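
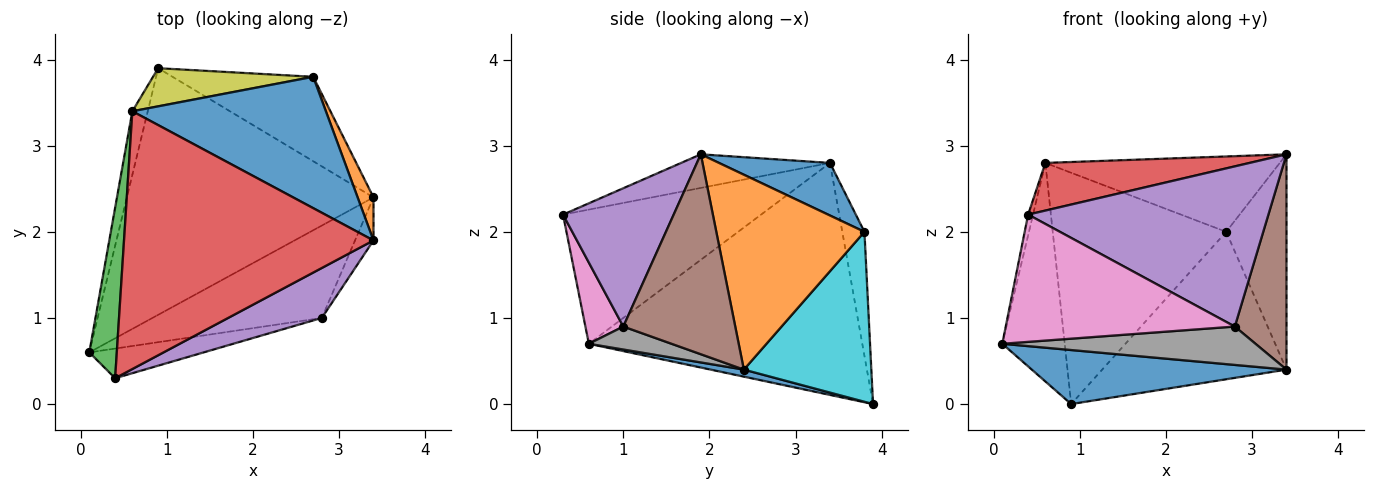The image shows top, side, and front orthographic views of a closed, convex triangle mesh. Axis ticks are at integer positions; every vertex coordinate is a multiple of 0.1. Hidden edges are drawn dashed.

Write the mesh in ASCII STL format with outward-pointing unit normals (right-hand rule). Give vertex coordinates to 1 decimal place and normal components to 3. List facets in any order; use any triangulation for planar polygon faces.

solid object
 facet normal 0.028 -0.214 -0.976
  outer loop
   vertex 3.4 2.4 0.4
   vertex 0.1 0.6 0.7
   vertex 0.9 3.9 0.0
  endloop
 endfacet
 facet normal -0.973 0.222 -0.065
  outer loop
   vertex 0.6 3.4 2.8
   vertex 0.9 3.9 0.0
   vertex 0.1 0.6 0.7
  endloop
 endfacet
 facet normal -0.979 0.024 0.201
  outer loop
   vertex 0.6 3.4 2.8
   vertex 0.1 0.6 0.7
   vertex 0.4 0.3 2.2
  endloop
 endfacet
 facet normal -0.131 -0.180 0.975
  outer loop
   vertex 0.6 3.4 2.8
   vertex 0.4 0.3 2.2
   vertex 3.4 1.9 2.9
  endloop
 endfacet
 facet normal 0.403 -0.874 0.273
  outer loop
   vertex 2.8 1.0 0.9
   vertex 3.4 1.9 2.9
   vertex 0.4 0.3 2.2
  endloop
 endfacet
 facet normal 0.905 -0.418 -0.084
  outer loop
   vertex 2.8 1.0 0.9
   vertex 3.4 2.4 0.4
   vertex 3.4 1.9 2.9
  endloop
 endfacet
 facet normal 0.159 -0.961 -0.224
  outer loop
   vertex 2.8 1.0 0.9
   vertex 0.4 0.3 2.2
   vertex 0.1 0.6 0.7
  endloop
 endfacet
 facet normal 0.124 -0.381 -0.916
  outer loop
   vertex 2.8 1.0 0.9
   vertex 0.1 0.6 0.7
   vertex 3.4 2.4 0.4
  endloop
 endfacet
 facet normal -0.125 0.979 0.161
  outer loop
   vertex 2.7 3.8 2.0
   vertex 0.9 3.9 0.0
   vertex 0.6 3.4 2.8
  endloop
 endfacet
 facet normal 0.515 0.744 -0.426
  outer loop
   vertex 2.7 3.8 2.0
   vertex 3.4 2.4 0.4
   vertex 0.9 3.9 0.0
  endloop
 endfacet
 facet normal 0.229 0.484 0.844
  outer loop
   vertex 2.7 3.8 2.0
   vertex 0.6 3.4 2.8
   vertex 3.4 1.9 2.9
  endloop
 endfacet
 facet normal 0.924 0.376 0.075
  outer loop
   vertex 2.7 3.8 2.0
   vertex 3.4 1.9 2.9
   vertex 3.4 2.4 0.4
  endloop
 endfacet
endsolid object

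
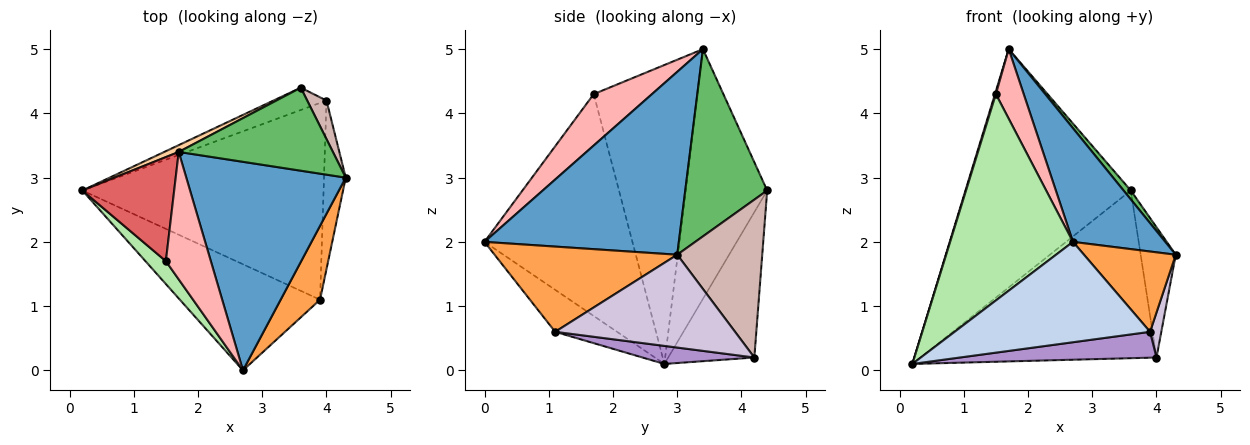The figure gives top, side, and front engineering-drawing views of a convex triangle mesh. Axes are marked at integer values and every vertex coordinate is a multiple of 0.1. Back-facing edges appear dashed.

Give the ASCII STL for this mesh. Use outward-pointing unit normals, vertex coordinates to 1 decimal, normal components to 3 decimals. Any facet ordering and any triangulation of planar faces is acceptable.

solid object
 facet normal 0.710 -0.337 0.619
  outer loop
   vertex 1.7 3.4 5.0
   vertex 2.7 0.0 2.0
   vertex 4.3 3.0 1.8
  endloop
 endfacet
 facet normal -0.213 -0.672 -0.710
  outer loop
   vertex 3.9 1.1 0.6
   vertex 2.7 0.0 2.0
   vertex 0.2 2.8 0.1
  endloop
 endfacet
 facet normal 0.826 -0.415 0.382
  outer loop
   vertex 3.9 1.1 0.6
   vertex 4.3 3.0 1.8
   vertex 2.7 0.0 2.0
  endloop
 endfacet
 facet normal -0.442 0.897 0.026
  outer loop
   vertex 3.6 4.4 2.8
   vertex 0.2 2.8 0.1
   vertex 1.7 3.4 5.0
  endloop
 endfacet
 facet normal 0.770 -0.068 0.634
  outer loop
   vertex 3.6 4.4 2.8
   vertex 1.7 3.4 5.0
   vertex 4.3 3.0 1.8
  endloop
 endfacet
 facet normal -0.767 -0.637 0.071
  outer loop
   vertex 1.5 1.7 4.3
   vertex 0.2 2.8 0.1
   vertex 2.7 0.0 2.0
  endloop
 endfacet
 facet normal -0.956 -0.008 0.294
  outer loop
   vertex 1.5 1.7 4.3
   vertex 1.7 3.4 5.0
   vertex 0.2 2.8 0.1
  endloop
 endfacet
 facet normal 0.708 -0.338 0.620
  outer loop
   vertex 1.5 1.7 4.3
   vertex 2.7 0.0 2.0
   vertex 1.7 3.4 5.0
  endloop
 endfacet
 facet normal 0.074 -0.130 -0.989
  outer loop
   vertex 4.0 4.2 0.2
   vertex 3.9 1.1 0.6
   vertex 0.2 2.8 0.1
  endloop
 endfacet
 facet normal 0.972 -0.061 -0.228
  outer loop
   vertex 4.0 4.2 0.2
   vertex 4.3 3.0 1.8
   vertex 3.9 1.1 0.6
  endloop
 endfacet
 facet normal -0.340 0.932 -0.124
  outer loop
   vertex 4.0 4.2 0.2
   vertex 0.2 2.8 0.1
   vertex 3.6 4.4 2.8
  endloop
 endfacet
 facet normal 0.919 0.379 0.112
  outer loop
   vertex 4.0 4.2 0.2
   vertex 3.6 4.4 2.8
   vertex 4.3 3.0 1.8
  endloop
 endfacet
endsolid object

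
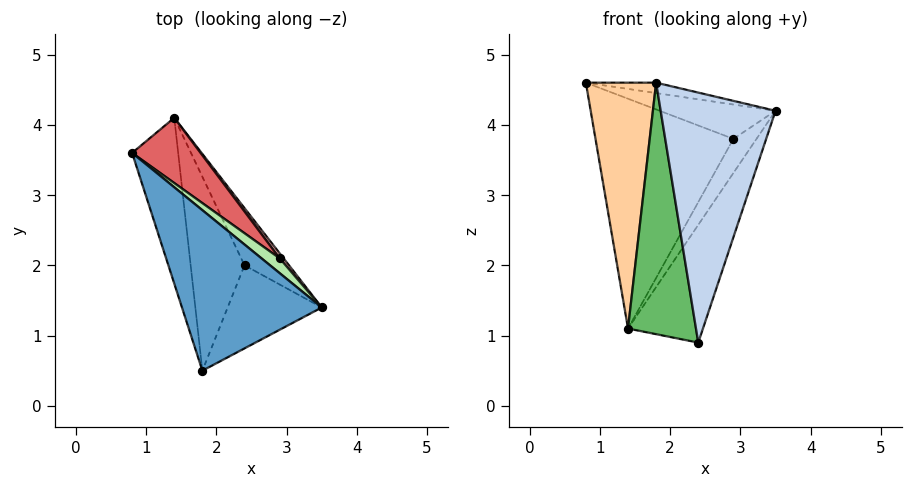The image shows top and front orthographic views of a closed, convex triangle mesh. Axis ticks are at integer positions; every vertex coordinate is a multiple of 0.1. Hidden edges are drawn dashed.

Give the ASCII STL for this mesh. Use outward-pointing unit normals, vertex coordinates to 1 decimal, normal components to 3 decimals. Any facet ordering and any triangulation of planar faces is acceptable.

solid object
 facet normal 0.197 0.063 0.978
  outer loop
   vertex 1.8 0.5 4.6
   vertex 3.5 1.4 4.2
   vertex 0.8 3.6 4.6
  endloop
 endfacet
 facet normal 0.394 -0.872 -0.290
  outer loop
   vertex 2.4 2.0 0.9
   vertex 3.5 1.4 4.2
   vertex 1.8 0.5 4.6
  endloop
 endfacet
 facet normal 0.874 0.437 -0.212
  outer loop
   vertex 1.4 4.1 1.1
   vertex 3.5 1.4 4.2
   vertex 2.4 2.0 0.9
  endloop
 endfacet
 facet normal -0.932 -0.301 -0.203
  outer loop
   vertex 1.4 4.1 1.1
   vertex 1.8 0.5 4.6
   vertex 0.8 3.6 4.6
  endloop
 endfacet
 facet normal -0.872 -0.387 -0.298
  outer loop
   vertex 1.4 4.1 1.1
   vertex 2.4 2.0 0.9
   vertex 1.8 0.5 4.6
  endloop
 endfacet
 facet normal 0.628 0.715 0.309
  outer loop
   vertex 2.9 2.1 3.8
   vertex 0.8 3.6 4.6
   vertex 3.5 1.4 4.2
  endloop
 endfacet
 facet normal 0.620 0.754 0.214
  outer loop
   vertex 2.9 2.1 3.8
   vertex 1.4 4.1 1.1
   vertex 0.8 3.6 4.6
  endloop
 endfacet
 facet normal 0.727 0.680 0.100
  outer loop
   vertex 2.9 2.1 3.8
   vertex 3.5 1.4 4.2
   vertex 1.4 4.1 1.1
  endloop
 endfacet
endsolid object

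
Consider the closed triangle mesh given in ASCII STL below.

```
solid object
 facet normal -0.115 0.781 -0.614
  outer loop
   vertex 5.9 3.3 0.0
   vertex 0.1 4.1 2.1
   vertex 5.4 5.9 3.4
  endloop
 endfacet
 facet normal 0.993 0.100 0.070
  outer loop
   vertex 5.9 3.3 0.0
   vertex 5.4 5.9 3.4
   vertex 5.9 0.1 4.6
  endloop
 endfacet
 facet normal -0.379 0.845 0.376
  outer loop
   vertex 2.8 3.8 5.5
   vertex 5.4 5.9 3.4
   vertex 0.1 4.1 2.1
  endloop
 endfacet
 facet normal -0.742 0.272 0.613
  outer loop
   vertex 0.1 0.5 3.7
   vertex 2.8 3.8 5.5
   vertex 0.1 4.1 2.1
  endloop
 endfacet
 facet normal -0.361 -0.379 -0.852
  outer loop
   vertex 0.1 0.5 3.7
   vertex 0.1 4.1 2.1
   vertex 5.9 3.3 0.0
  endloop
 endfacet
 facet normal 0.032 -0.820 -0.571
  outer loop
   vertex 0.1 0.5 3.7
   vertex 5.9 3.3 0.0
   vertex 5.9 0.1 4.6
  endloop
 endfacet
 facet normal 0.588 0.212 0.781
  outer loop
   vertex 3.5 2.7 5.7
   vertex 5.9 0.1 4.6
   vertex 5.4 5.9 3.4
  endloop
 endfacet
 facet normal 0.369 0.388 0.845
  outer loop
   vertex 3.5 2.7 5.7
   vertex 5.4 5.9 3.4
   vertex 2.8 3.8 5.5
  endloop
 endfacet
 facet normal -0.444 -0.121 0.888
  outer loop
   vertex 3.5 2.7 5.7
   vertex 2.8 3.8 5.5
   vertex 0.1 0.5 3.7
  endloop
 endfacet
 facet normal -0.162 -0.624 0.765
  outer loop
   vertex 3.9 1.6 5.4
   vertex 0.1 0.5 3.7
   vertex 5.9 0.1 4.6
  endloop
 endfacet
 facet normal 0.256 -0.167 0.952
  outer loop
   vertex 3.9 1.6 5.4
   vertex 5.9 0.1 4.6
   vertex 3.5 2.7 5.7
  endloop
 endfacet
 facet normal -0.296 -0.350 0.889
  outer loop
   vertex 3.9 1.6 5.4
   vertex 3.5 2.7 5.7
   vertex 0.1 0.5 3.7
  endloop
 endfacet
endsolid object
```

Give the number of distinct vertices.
8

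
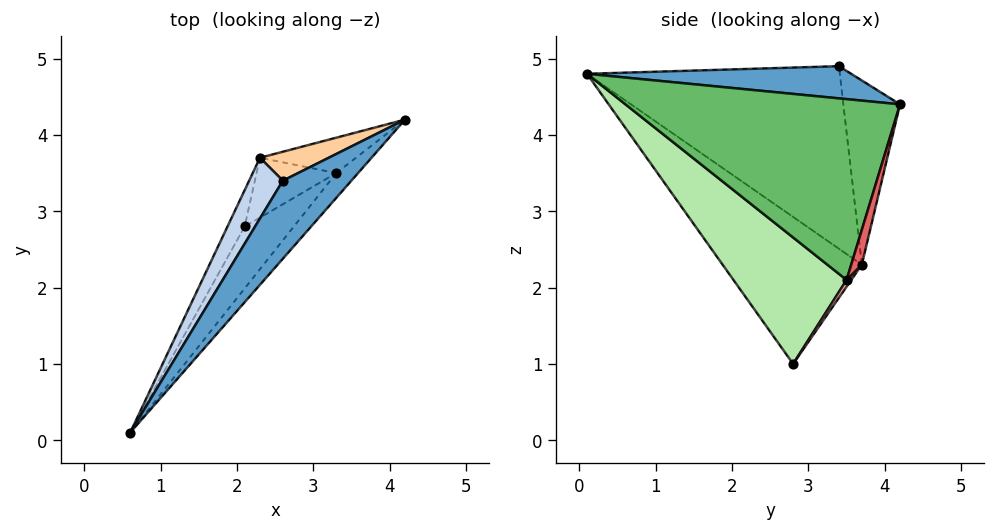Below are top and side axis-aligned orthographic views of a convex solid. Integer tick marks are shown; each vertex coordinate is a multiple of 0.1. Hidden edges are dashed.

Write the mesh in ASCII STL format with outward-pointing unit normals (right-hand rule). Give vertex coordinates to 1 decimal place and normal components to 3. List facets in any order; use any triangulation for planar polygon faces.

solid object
 facet normal 0.409 -0.274 0.870
  outer loop
   vertex 2.6 3.4 4.9
   vertex 0.6 0.1 4.8
   vertex 4.2 4.2 4.4
  endloop
 endfacet
 facet normal -0.847 0.508 0.156
  outer loop
   vertex 2.3 3.7 2.3
   vertex 0.6 0.1 4.8
   vertex 2.6 3.4 4.9
  endloop
 endfacet
 facet normal -0.926 0.362 -0.108
  outer loop
   vertex 2.3 3.7 2.3
   vertex 2.1 2.8 1.0
   vertex 0.6 0.1 4.8
  endloop
 endfacet
 facet normal -0.404 0.902 0.151
  outer loop
   vertex 2.3 3.7 2.3
   vertex 2.6 3.4 4.9
   vertex 4.2 4.2 4.4
  endloop
 endfacet
 facet normal 0.744 -0.662 -0.090
  outer loop
   vertex 3.3 3.5 2.1
   vertex 4.2 4.2 4.4
   vertex 0.6 0.1 4.8
  endloop
 endfacet
 facet normal 0.650 -0.717 -0.253
  outer loop
   vertex 3.3 3.5 2.1
   vertex 0.6 0.1 4.8
   vertex 2.1 2.8 1.0
  endloop
 endfacet
 facet normal 0.121 0.936 -0.332
  outer loop
   vertex 3.3 3.5 2.1
   vertex 2.3 3.7 2.3
   vertex 4.2 4.2 4.4
  endloop
 endfacet
 facet normal 0.049 0.818 -0.574
  outer loop
   vertex 3.3 3.5 2.1
   vertex 2.1 2.8 1.0
   vertex 2.3 3.7 2.3
  endloop
 endfacet
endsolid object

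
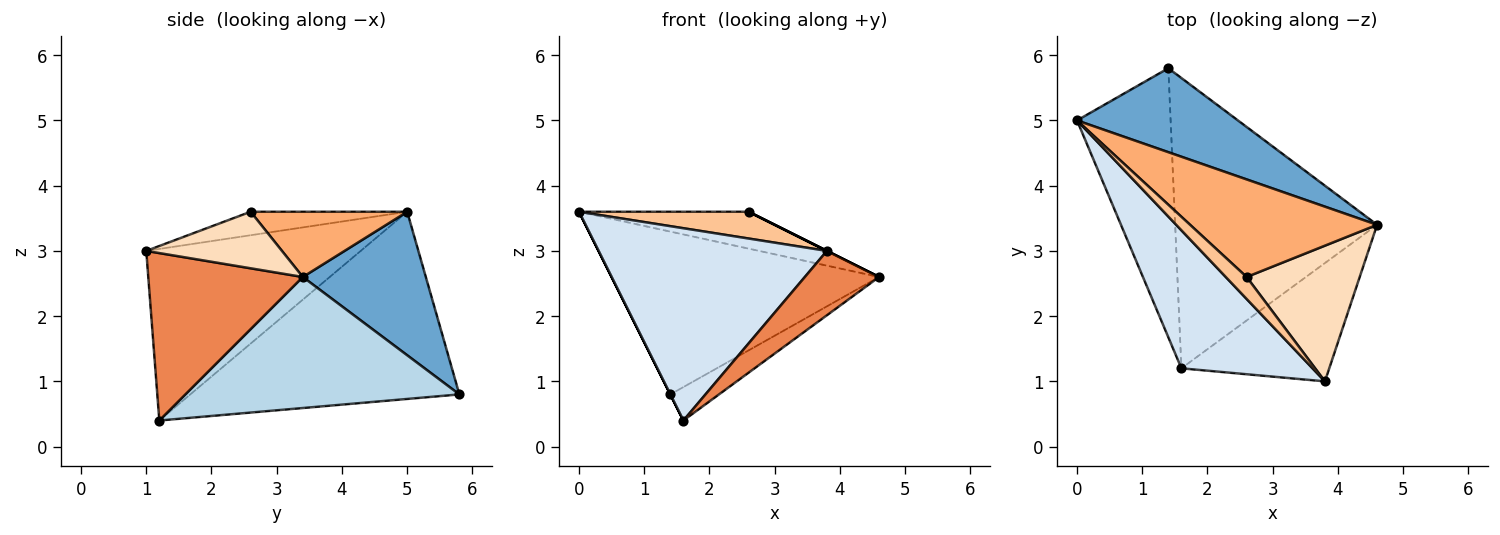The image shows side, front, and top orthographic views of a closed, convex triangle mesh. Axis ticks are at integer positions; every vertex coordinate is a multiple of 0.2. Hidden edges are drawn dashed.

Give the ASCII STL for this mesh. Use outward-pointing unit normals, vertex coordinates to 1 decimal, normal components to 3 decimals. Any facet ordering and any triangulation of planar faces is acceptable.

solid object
 facet normal 0.378 0.823 0.424
  outer loop
   vertex 1.4 5.8 0.8
   vertex 0.0 5.0 3.6
   vertex 4.6 3.4 2.6
  endloop
 endfacet
 facet normal -0.894 0.000 -0.447
  outer loop
   vertex 1.4 5.8 0.8
   vertex 1.6 1.2 0.4
   vertex 0.0 5.0 3.6
  endloop
 endfacet
 facet normal 0.542 0.096 -0.835
  outer loop
   vertex 1.4 5.8 0.8
   vertex 4.6 3.4 2.6
   vertex 1.6 1.2 0.4
  endloop
 endfacet
 facet normal -0.607 -0.646 0.464
  outer loop
   vertex 3.8 1.0 3.0
   vertex 0.0 5.0 3.6
   vertex 1.6 1.2 0.4
  endloop
 endfacet
 facet normal 0.705 -0.339 -0.623
  outer loop
   vertex 3.8 1.0 3.0
   vertex 1.6 1.2 0.4
   vertex 4.6 3.4 2.6
  endloop
 endfacet
 facet normal 0.310 0.336 0.889
  outer loop
   vertex 2.6 2.6 3.6
   vertex 4.6 3.4 2.6
   vertex 0.0 5.0 3.6
  endloop
 endfacet
 facet normal -0.581 -0.629 0.516
  outer loop
   vertex 2.6 2.6 3.6
   vertex 0.0 5.0 3.6
   vertex 3.8 1.0 3.0
  endloop
 endfacet
 facet normal 0.447 0.000 0.894
  outer loop
   vertex 2.6 2.6 3.6
   vertex 3.8 1.0 3.0
   vertex 4.6 3.4 2.6
  endloop
 endfacet
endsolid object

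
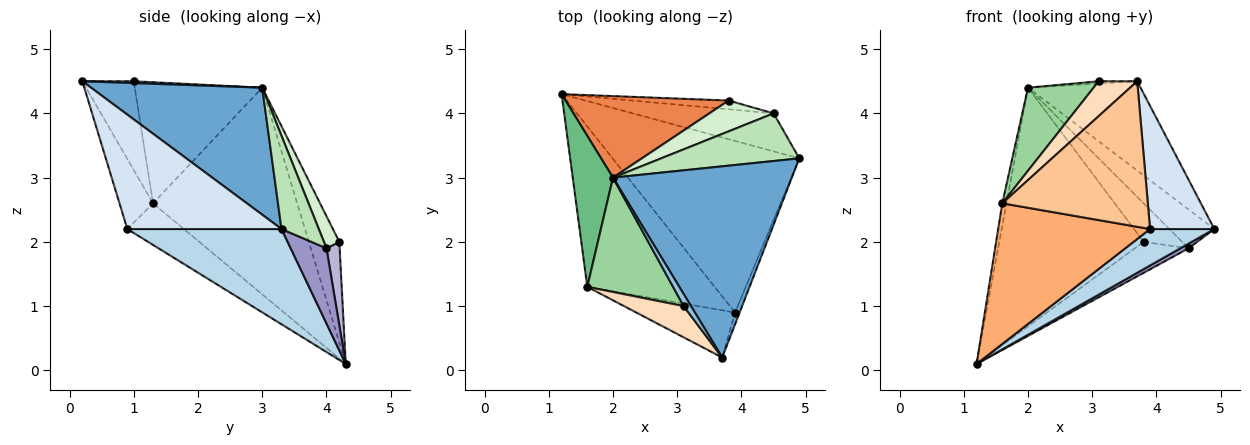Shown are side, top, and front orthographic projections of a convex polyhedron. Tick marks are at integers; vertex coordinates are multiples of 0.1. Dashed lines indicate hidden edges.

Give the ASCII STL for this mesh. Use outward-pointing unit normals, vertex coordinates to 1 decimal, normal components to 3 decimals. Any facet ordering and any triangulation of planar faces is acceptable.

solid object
 facet normal 0.541 0.356 0.762
  outer loop
   vertex 2.0 3.0 4.4
   vertex 3.7 0.2 4.5
   vertex 4.9 3.3 2.2
  endloop
 endfacet
 facet normal 0.239 0.179 0.954
  outer loop
   vertex 2.0 3.0 4.4
   vertex 3.1 1.0 4.5
   vertex 3.7 0.2 4.5
  endloop
 endfacet
 facet normal 0.446 -0.186 -0.875
  outer loop
   vertex 3.9 0.9 2.2
   vertex 1.2 4.3 0.1
   vertex 4.9 3.3 2.2
  endloop
 endfacet
 facet normal 0.922 -0.384 -0.037
  outer loop
   vertex 3.9 0.9 2.2
   vertex 4.9 3.3 2.2
   vertex 3.7 0.2 4.5
  endloop
 endfacet
 facet normal -0.196 0.928 0.317
  outer loop
   vertex 3.8 4.2 2.0
   vertex 1.2 4.3 0.1
   vertex 2.0 3.0 4.4
  endloop
 endfacet
 facet normal -0.238 -0.640 -0.730
  outer loop
   vertex 1.6 1.3 2.6
   vertex 1.2 4.3 0.1
   vertex 3.9 0.9 2.2
  endloop
 endfacet
 facet normal -0.214 -0.929 -0.301
  outer loop
   vertex 1.6 1.3 2.6
   vertex 3.9 0.9 2.2
   vertex 3.7 0.2 4.5
  endloop
 endfacet
 facet normal -0.705 -0.529 0.473
  outer loop
   vertex 1.6 1.3 2.6
   vertex 3.7 0.2 4.5
   vertex 3.1 1.0 4.5
  endloop
 endfacet
 facet normal -0.981 0.028 0.191
  outer loop
   vertex 1.6 1.3 2.6
   vertex 2.0 3.0 4.4
   vertex 1.2 4.3 0.1
  endloop
 endfacet
 facet normal -0.752 -0.387 0.533
  outer loop
   vertex 1.6 1.3 2.6
   vertex 3.1 1.0 4.5
   vertex 2.0 3.0 4.4
  endloop
 endfacet
 facet normal 0.463 0.559 0.687
  outer loop
   vertex 4.5 4.0 1.9
   vertex 2.0 3.0 4.4
   vertex 4.9 3.3 2.2
  endloop
 endfacet
 facet normal 0.298 0.745 0.596
  outer loop
   vertex 4.5 4.0 1.9
   vertex 3.8 4.2 2.0
   vertex 2.0 3.0 4.4
  endloop
 endfacet
 facet normal 0.468 -0.108 -0.877
  outer loop
   vertex 4.5 4.0 1.9
   vertex 4.9 3.3 2.2
   vertex 1.2 4.3 0.1
  endloop
 endfacet
 facet normal 0.230 0.936 -0.265
  outer loop
   vertex 4.5 4.0 1.9
   vertex 1.2 4.3 0.1
   vertex 3.8 4.2 2.0
  endloop
 endfacet
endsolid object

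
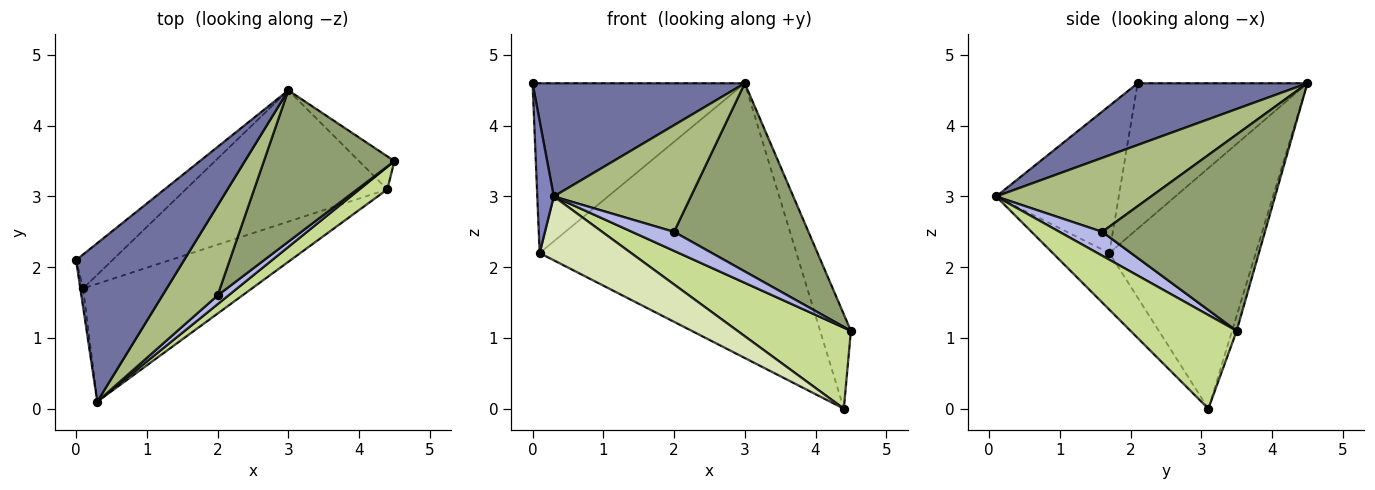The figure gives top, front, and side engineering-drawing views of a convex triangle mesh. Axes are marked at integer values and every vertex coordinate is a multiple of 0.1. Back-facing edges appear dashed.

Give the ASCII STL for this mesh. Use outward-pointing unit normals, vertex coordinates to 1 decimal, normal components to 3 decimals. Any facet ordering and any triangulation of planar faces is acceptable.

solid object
 facet normal 0.422 -0.527 0.738
  outer loop
   vertex 3.0 4.5 4.6
   vertex 0.0 2.1 4.6
   vertex 0.3 0.1 3.0
  endloop
 endfacet
 facet normal -0.991 -0.133 -0.019
  outer loop
   vertex 0.1 1.7 2.2
   vertex 0.3 0.1 3.0
   vertex 0.0 2.1 4.6
  endloop
 endfacet
 facet normal -0.617 0.772 -0.154
  outer loop
   vertex 0.1 1.7 2.2
   vertex 0.0 2.1 4.6
   vertex 3.0 4.5 4.6
  endloop
 endfacet
 facet normal 0.679 -0.667 0.307
  outer loop
   vertex 2.0 1.6 2.5
   vertex 0.3 0.1 3.0
   vertex 4.5 3.5 1.1
  endloop
 endfacet
 facet normal 0.686 -0.567 0.456
  outer loop
   vertex 2.0 1.6 2.5
   vertex 4.5 3.5 1.1
   vertex 3.0 4.5 4.6
  endloop
 endfacet
 facet normal 0.654 -0.579 0.488
  outer loop
   vertex 2.0 1.6 2.5
   vertex 3.0 4.5 4.6
   vertex 0.3 0.1 3.0
  endloop
 endfacet
 facet normal 0.669 -0.716 0.199
  outer loop
   vertex 4.4 3.1 0.0
   vertex 4.5 3.5 1.1
   vertex 0.3 0.1 3.0
  endloop
 endfacet
 facet normal -0.283 -0.457 -0.843
  outer loop
   vertex 4.4 3.1 0.0
   vertex 0.3 0.1 3.0
   vertex 0.1 1.7 2.2
  endloop
 endfacet
 facet normal -0.140 0.935 -0.327
  outer loop
   vertex 4.4 3.1 0.0
   vertex 3.0 4.5 4.6
   vertex 4.5 3.5 1.1
  endloop
 endfacet
 facet normal -0.457 0.802 -0.383
  outer loop
   vertex 4.4 3.1 0.0
   vertex 0.1 1.7 2.2
   vertex 3.0 4.5 4.6
  endloop
 endfacet
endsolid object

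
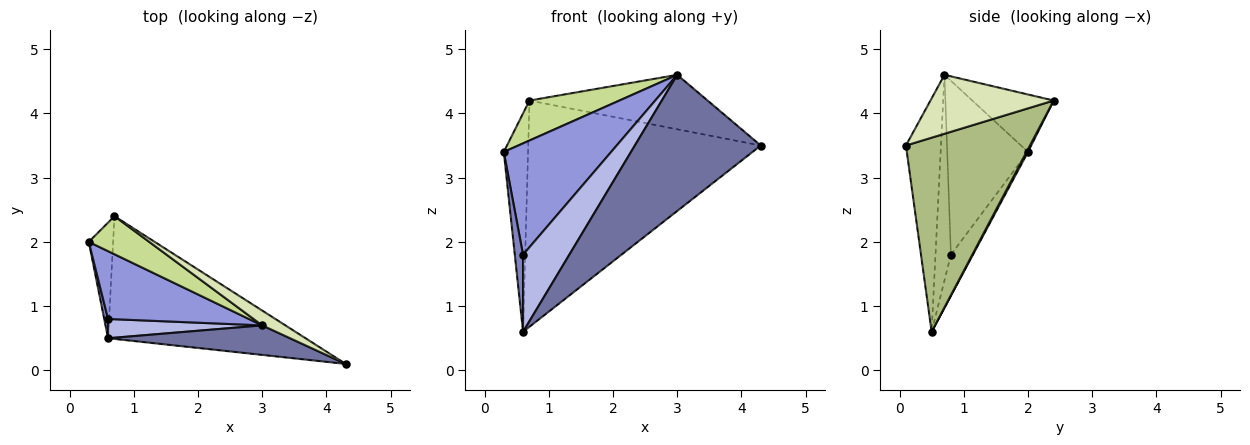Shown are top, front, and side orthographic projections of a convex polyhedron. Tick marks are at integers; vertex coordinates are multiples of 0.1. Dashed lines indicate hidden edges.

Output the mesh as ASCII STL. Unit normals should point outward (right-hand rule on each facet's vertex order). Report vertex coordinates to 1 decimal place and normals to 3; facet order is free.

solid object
 facet normal -0.262 -0.943 0.204
  outer loop
   vertex 3.0 0.7 4.6
   vertex 0.6 0.5 0.6
   vertex 4.3 0.1 3.5
  endloop
 endfacet
 facet normal -0.933 -0.350 0.087
  outer loop
   vertex 0.6 0.8 1.8
   vertex 0.3 2.0 3.4
   vertex 0.6 0.5 0.6
  endloop
 endfacet
 facet normal -0.540 -0.719 0.438
  outer loop
   vertex 0.6 0.8 1.8
   vertex 3.0 0.7 4.6
   vertex 0.3 2.0 3.4
  endloop
 endfacet
 facet normal -0.308 -0.923 0.231
  outer loop
   vertex 0.6 0.8 1.8
   vertex 0.6 0.5 0.6
   vertex 3.0 0.7 4.6
  endloop
 endfacet
 facet normal 0.052 0.883 -0.467
  outer loop
   vertex 0.7 2.4 4.2
   vertex 0.6 0.5 0.6
   vertex 0.3 2.0 3.4
  endloop
 endfacet
 facet normal 0.424 0.796 -0.432
  outer loop
   vertex 0.7 2.4 4.2
   vertex 4.3 0.1 3.5
   vertex 0.6 0.5 0.6
  endloop
 endfacet
 facet normal -0.548 -0.606 0.577
  outer loop
   vertex 0.7 2.4 4.2
   vertex 0.3 2.0 3.4
   vertex 3.0 0.7 4.6
  endloop
 endfacet
 facet normal 0.555 0.803 0.218
  outer loop
   vertex 0.7 2.4 4.2
   vertex 3.0 0.7 4.6
   vertex 4.3 0.1 3.5
  endloop
 endfacet
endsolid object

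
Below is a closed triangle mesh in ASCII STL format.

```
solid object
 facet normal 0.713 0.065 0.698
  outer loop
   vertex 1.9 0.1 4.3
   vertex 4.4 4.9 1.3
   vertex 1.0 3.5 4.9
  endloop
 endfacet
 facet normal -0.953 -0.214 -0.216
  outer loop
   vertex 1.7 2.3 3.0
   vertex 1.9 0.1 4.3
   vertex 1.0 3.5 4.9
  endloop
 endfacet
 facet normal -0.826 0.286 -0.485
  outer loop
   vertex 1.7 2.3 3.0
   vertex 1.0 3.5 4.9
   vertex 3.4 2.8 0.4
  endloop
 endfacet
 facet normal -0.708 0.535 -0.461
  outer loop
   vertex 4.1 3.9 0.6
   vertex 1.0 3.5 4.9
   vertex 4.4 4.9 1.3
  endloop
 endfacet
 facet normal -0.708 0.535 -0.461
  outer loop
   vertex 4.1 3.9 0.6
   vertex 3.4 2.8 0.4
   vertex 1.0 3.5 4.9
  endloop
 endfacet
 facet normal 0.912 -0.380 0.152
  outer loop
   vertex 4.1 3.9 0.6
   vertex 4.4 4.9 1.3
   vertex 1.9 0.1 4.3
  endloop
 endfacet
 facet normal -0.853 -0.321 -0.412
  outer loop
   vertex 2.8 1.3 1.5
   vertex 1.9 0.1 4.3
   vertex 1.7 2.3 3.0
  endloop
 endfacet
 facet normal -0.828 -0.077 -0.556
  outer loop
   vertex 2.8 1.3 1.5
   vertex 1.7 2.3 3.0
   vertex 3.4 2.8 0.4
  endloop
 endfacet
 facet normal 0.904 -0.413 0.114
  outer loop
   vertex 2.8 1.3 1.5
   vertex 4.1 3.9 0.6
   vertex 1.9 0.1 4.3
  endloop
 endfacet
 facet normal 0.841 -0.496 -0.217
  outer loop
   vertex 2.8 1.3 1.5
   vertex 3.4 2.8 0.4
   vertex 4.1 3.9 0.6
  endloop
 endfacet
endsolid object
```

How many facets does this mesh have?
10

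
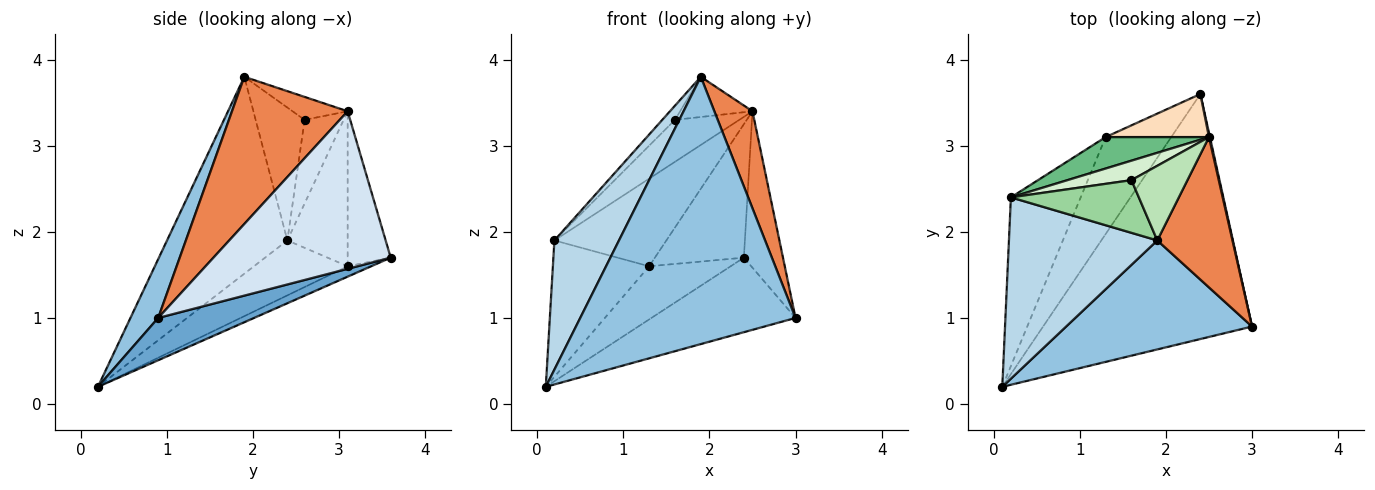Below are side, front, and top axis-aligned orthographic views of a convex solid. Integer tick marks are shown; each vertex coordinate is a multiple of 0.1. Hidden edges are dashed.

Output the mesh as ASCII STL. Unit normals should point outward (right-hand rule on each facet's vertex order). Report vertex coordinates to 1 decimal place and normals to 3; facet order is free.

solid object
 facet normal 0.190 0.286 -0.939
  outer loop
   vertex 2.4 3.6 1.7
   vertex 3.0 0.9 1.0
   vertex 0.1 0.2 0.2
  endloop
 endfacet
 facet normal 0.119 -0.919 0.375
  outer loop
   vertex 1.9 1.9 3.8
   vertex 0.1 0.2 0.2
   vertex 3.0 0.9 1.0
  endloop
 endfacet
 facet normal -0.734 -0.394 0.553
  outer loop
   vertex 0.2 2.4 1.9
   vertex 0.1 0.2 0.2
   vertex 1.9 1.9 3.8
  endloop
 endfacet
 facet normal 0.976 0.215 0.006
  outer loop
   vertex 2.5 3.1 3.4
   vertex 3.0 0.9 1.0
   vertex 2.4 3.6 1.7
  endloop
 endfacet
 facet normal 0.855 -0.282 0.436
  outer loop
   vertex 2.5 3.1 3.4
   vertex 1.9 1.9 3.8
   vertex 3.0 0.9 1.0
  endloop
 endfacet
 facet normal -0.137 0.476 -0.869
  outer loop
   vertex 1.3 3.1 1.6
   vertex 2.4 3.6 1.7
   vertex 0.1 0.2 0.2
  endloop
 endfacet
 facet normal -0.522 0.536 -0.663
  outer loop
   vertex 1.3 3.1 1.6
   vertex 0.1 0.2 0.2
   vertex 0.2 2.4 1.9
  endloop
 endfacet
 facet normal -0.418 0.864 0.279
  outer loop
   vertex 1.3 3.1 1.6
   vertex 2.5 3.1 3.4
   vertex 2.4 3.6 1.7
  endloop
 endfacet
 facet normal -0.452 0.840 0.301
  outer loop
   vertex 1.3 3.1 1.6
   vertex 0.2 2.4 1.9
   vertex 2.5 3.1 3.4
  endloop
 endfacet
 facet normal -0.708 0.184 0.682
  outer loop
   vertex 1.6 2.6 3.3
   vertex 0.2 2.4 1.9
   vertex 1.9 1.9 3.8
  endloop
 endfacet
 facet normal -0.340 0.446 0.828
  outer loop
   vertex 1.6 2.6 3.3
   vertex 1.9 1.9 3.8
   vertex 2.5 3.1 3.4
  endloop
 endfacet
 facet normal -0.482 0.795 0.369
  outer loop
   vertex 1.6 2.6 3.3
   vertex 2.5 3.1 3.4
   vertex 0.2 2.4 1.9
  endloop
 endfacet
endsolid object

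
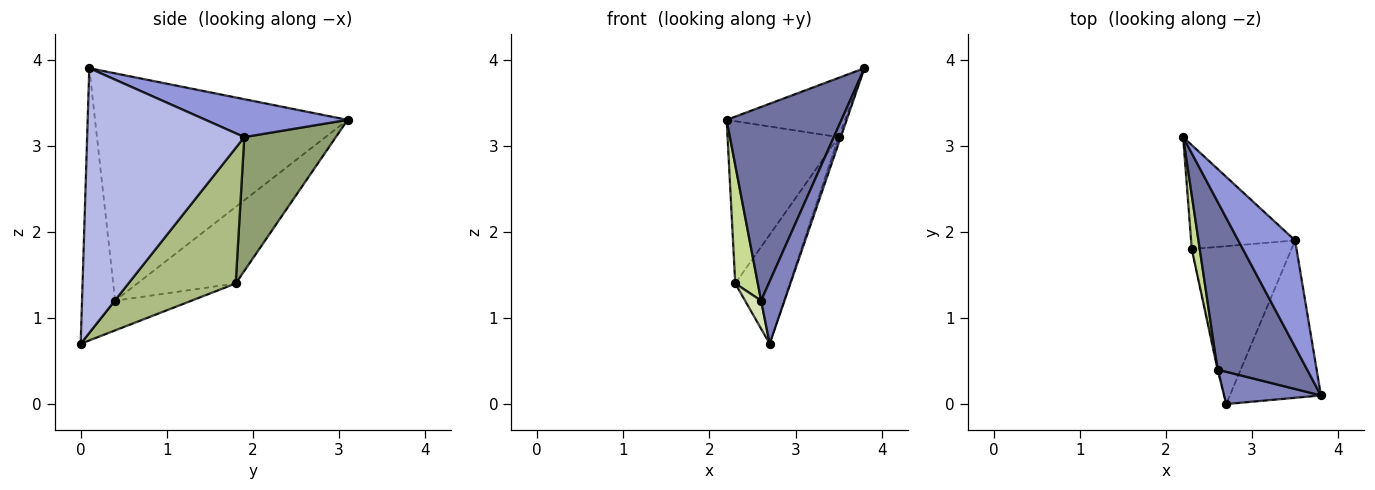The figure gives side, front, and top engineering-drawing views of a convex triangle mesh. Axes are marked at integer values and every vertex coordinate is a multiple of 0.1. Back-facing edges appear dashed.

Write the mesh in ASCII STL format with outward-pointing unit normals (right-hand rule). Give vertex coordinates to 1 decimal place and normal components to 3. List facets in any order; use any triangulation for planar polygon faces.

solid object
 facet normal -0.857 -0.390 0.338
  outer loop
   vertex 2.6 0.4 1.2
   vertex 3.8 0.1 3.9
   vertex 2.2 3.1 3.3
  endloop
 endfacet
 facet normal -0.782 -0.553 0.286
  outer loop
   vertex 2.6 0.4 1.2
   vertex 2.7 0.0 0.7
   vertex 3.8 0.1 3.9
  endloop
 endfacet
 facet normal 0.504 0.420 0.755
  outer loop
   vertex 3.5 1.9 3.1
   vertex 2.2 3.1 3.3
   vertex 3.8 0.1 3.9
  endloop
 endfacet
 facet normal 0.945 0.013 -0.325
  outer loop
   vertex 3.5 1.9 3.1
   vertex 3.8 0.1 3.9
   vertex 2.7 0.0 0.7
  endloop
 endfacet
 facet normal 0.570 0.692 -0.443
  outer loop
   vertex 2.3 1.8 1.4
   vertex 2.2 3.1 3.3
   vertex 3.5 1.9 3.1
  endloop
 endfacet
 facet normal 0.745 0.379 -0.548
  outer loop
   vertex 2.3 1.8 1.4
   vertex 3.5 1.9 3.1
   vertex 2.7 0.0 0.7
  endloop
 endfacet
 facet normal -0.970 -0.222 0.101
  outer loop
   vertex 2.3 1.8 1.4
   vertex 2.6 0.4 1.2
   vertex 2.2 3.1 3.3
  endloop
 endfacet
 facet normal -0.978 -0.205 -0.032
  outer loop
   vertex 2.3 1.8 1.4
   vertex 2.7 0.0 0.7
   vertex 2.6 0.4 1.2
  endloop
 endfacet
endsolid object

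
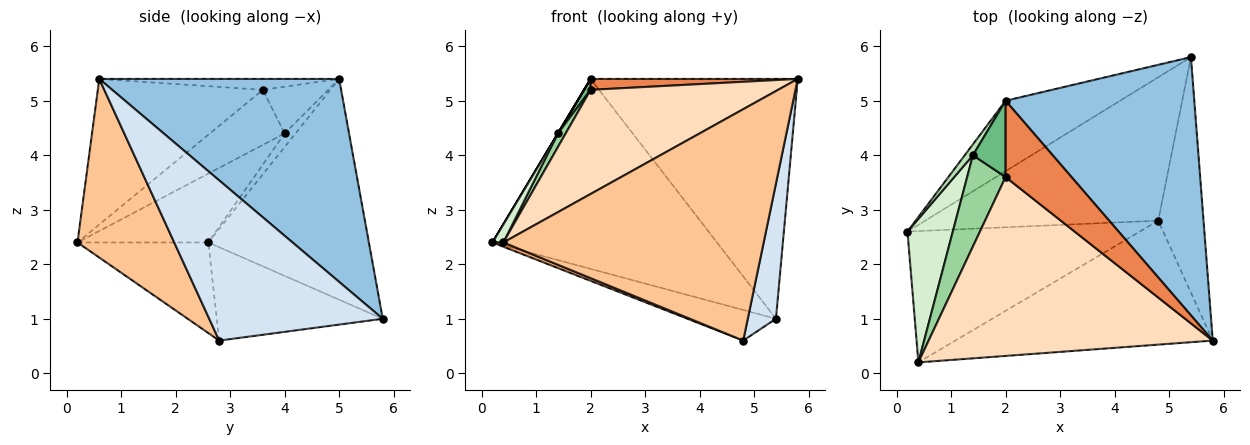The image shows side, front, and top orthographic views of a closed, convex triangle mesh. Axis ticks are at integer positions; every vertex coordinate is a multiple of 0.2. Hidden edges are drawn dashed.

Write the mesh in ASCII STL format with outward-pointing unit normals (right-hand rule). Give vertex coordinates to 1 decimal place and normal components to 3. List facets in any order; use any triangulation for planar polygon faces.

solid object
 facet normal -0.557 0.779 -0.289
  outer loop
   vertex 2.0 5.0 5.4
   vertex 5.4 5.8 1.0
   vertex 0.2 2.6 2.4
  endloop
 endfacet
 facet normal 0.619 0.535 0.575
  outer loop
   vertex 2.0 5.0 5.4
   vertex 5.8 0.6 5.4
   vertex 5.4 5.8 1.0
  endloop
 endfacet
 facet normal -0.365 0.194 -0.911
  outer loop
   vertex 4.8 2.8 0.6
   vertex 0.2 2.6 2.4
   vertex 5.4 5.8 1.0
  endloop
 endfacet
 facet normal 0.951 -0.154 -0.269
  outer loop
   vertex 4.8 2.8 0.6
   vertex 5.4 5.8 1.0
   vertex 5.8 0.6 5.4
  endloop
 endfacet
 facet normal -0.162 -0.140 0.977
  outer loop
   vertex 2.0 3.6 5.2
   vertex 5.8 0.6 5.4
   vertex 2.0 5.0 5.4
  endloop
 endfacet
 facet normal -0.363 -0.030 -0.931
  outer loop
   vertex 0.4 0.2 2.4
   vertex 0.2 2.6 2.4
   vertex 4.8 2.8 0.6
  endloop
 endfacet
 facet normal 0.311 -0.838 -0.449
  outer loop
   vertex 0.4 0.2 2.4
   vertex 4.8 2.8 0.6
   vertex 5.8 0.6 5.4
  endloop
 endfacet
 facet normal -0.405 -0.460 0.790
  outer loop
   vertex 0.4 0.2 2.4
   vertex 5.8 0.6 5.4
   vertex 2.0 3.6 5.2
  endloop
 endfacet
 facet normal -0.816 -0.082 0.572
  outer loop
   vertex 1.4 4.0 4.4
   vertex 2.0 3.6 5.2
   vertex 2.0 5.0 5.4
  endloop
 endfacet
 facet normal -0.817 -0.085 0.570
  outer loop
   vertex 1.4 4.0 4.4
   vertex 0.4 0.2 2.4
   vertex 2.0 3.6 5.2
  endloop
 endfacet
 facet normal -0.857 0.000 0.514
  outer loop
   vertex 1.4 4.0 4.4
   vertex 2.0 5.0 5.4
   vertex 0.2 2.6 2.4
  endloop
 endfacet
 facet normal -0.833 -0.069 0.549
  outer loop
   vertex 1.4 4.0 4.4
   vertex 0.2 2.6 2.4
   vertex 0.4 0.2 2.4
  endloop
 endfacet
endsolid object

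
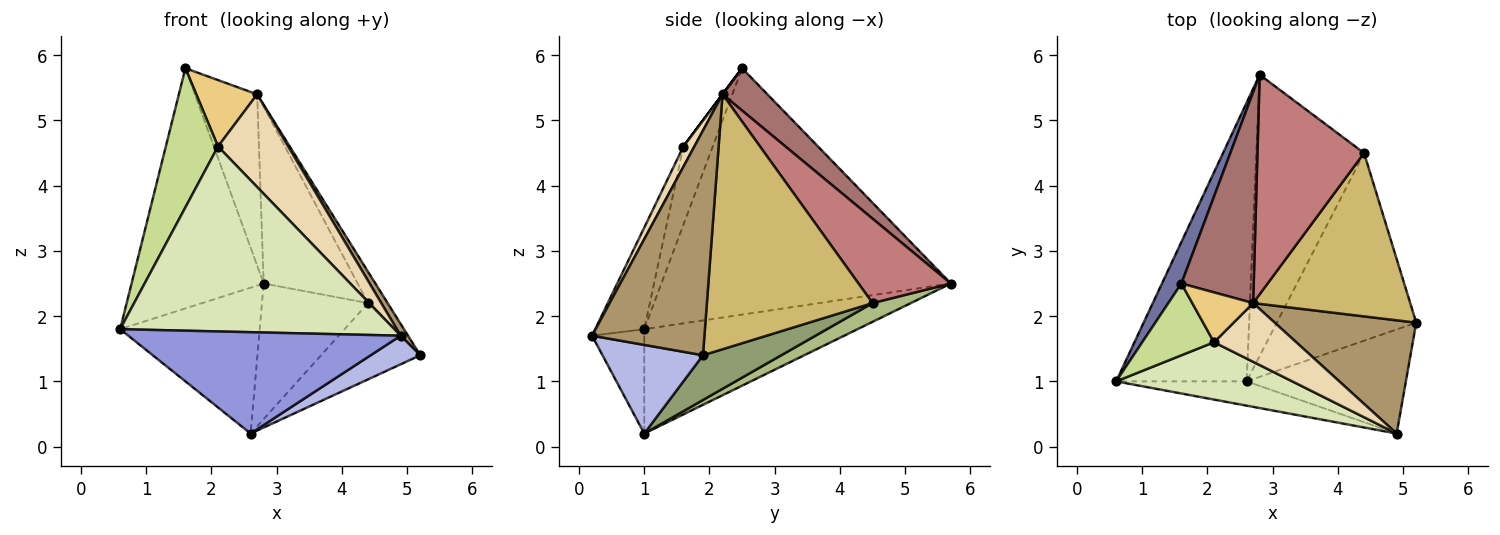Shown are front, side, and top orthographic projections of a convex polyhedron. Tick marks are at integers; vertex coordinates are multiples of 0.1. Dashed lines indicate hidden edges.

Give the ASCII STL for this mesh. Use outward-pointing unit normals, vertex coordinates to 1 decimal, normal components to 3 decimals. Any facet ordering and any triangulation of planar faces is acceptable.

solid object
 facet normal -0.907 0.414 0.072
  outer loop
   vertex 1.6 2.5 5.8
   vertex 2.8 5.7 2.5
   vertex 0.6 1.0 1.8
  endloop
 endfacet
 facet normal -0.578 0.378 -0.723
  outer loop
   vertex 2.6 1.0 0.2
   vertex 0.6 1.0 1.8
   vertex 2.8 5.7 2.5
  endloop
 endfacet
 facet normal -0.183 -0.956 -0.229
  outer loop
   vertex 2.6 1.0 0.2
   vertex 4.9 0.2 1.7
   vertex 0.6 1.0 1.8
  endloop
 endfacet
 facet normal 0.473 -0.233 -0.850
  outer loop
   vertex 2.6 1.0 0.2
   vertex 5.2 1.9 1.4
   vertex 4.9 0.2 1.7
  endloop
 endfacet
 facet normal 0.285 0.361 -0.888
  outer loop
   vertex 4.4 4.5 2.2
   vertex 5.2 1.9 1.4
   vertex 2.6 1.0 0.2
  endloop
 endfacet
 facet normal 0.155 0.429 -0.890
  outer loop
   vertex 4.4 4.5 2.2
   vertex 2.6 1.0 0.2
   vertex 2.8 5.7 2.5
  endloop
 endfacet
 facet normal -0.447 -0.795 0.410
  outer loop
   vertex 2.1 1.6 4.6
   vertex 1.6 2.5 5.8
   vertex 0.6 1.0 1.8
  endloop
 endfacet
 facet normal -0.168 -0.941 0.292
  outer loop
   vertex 2.1 1.6 4.6
   vertex 0.6 1.0 1.8
   vertex 4.9 0.2 1.7
  endloop
 endfacet
 facet normal 0.845 -0.055 0.532
  outer loop
   vertex 2.7 2.2 5.4
   vertex 4.9 0.2 1.7
   vertex 5.2 1.9 1.4
  endloop
 endfacet
 facet normal 0.847 0.100 0.522
  outer loop
   vertex 2.7 2.2 5.4
   vertex 5.2 1.9 1.4
   vertex 4.4 4.5 2.2
  endloop
 endfacet
 facet normal 0.000 -0.800 0.600
  outer loop
   vertex 2.7 2.2 5.4
   vertex 1.6 2.5 5.8
   vertex 2.1 1.6 4.6
  endloop
 endfacet
 facet normal 0.130 -0.838 0.530
  outer loop
   vertex 2.7 2.2 5.4
   vertex 2.1 1.6 4.6
   vertex 4.9 0.2 1.7
  endloop
 endfacet
 facet normal 0.414 0.574 0.707
  outer loop
   vertex 2.7 2.2 5.4
   vertex 2.8 5.7 2.5
   vertex 1.6 2.5 5.8
  endloop
 endfacet
 facet normal 0.525 0.534 0.663
  outer loop
   vertex 2.7 2.2 5.4
   vertex 4.4 4.5 2.2
   vertex 2.8 5.7 2.5
  endloop
 endfacet
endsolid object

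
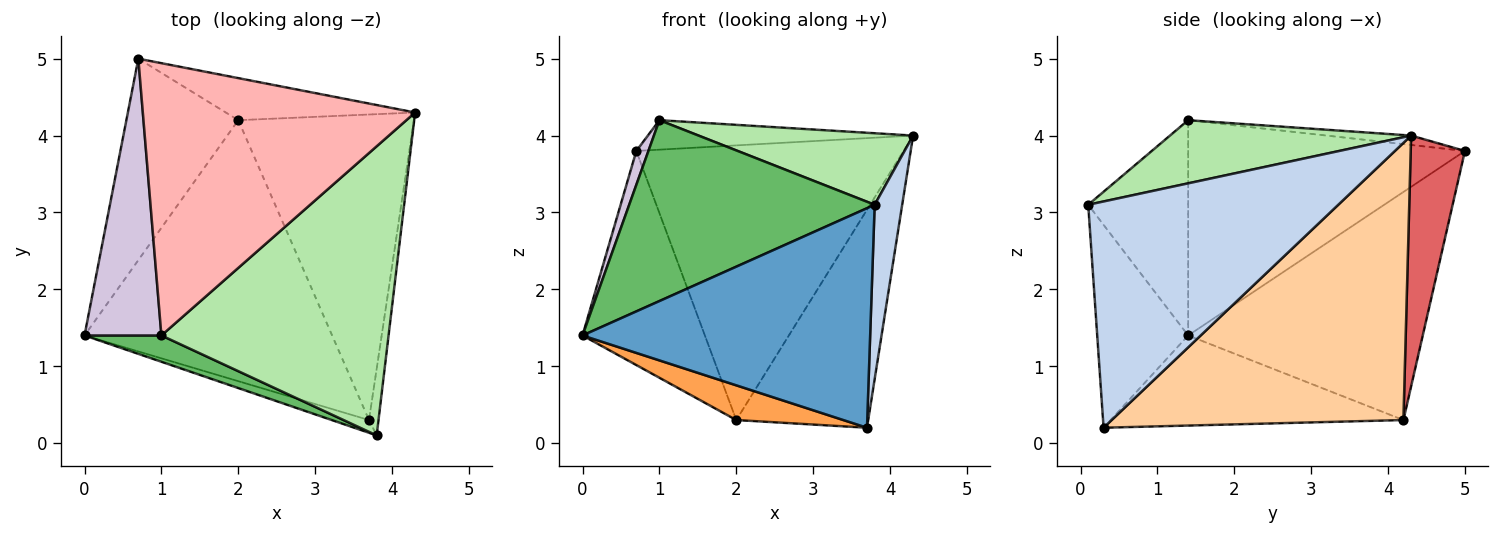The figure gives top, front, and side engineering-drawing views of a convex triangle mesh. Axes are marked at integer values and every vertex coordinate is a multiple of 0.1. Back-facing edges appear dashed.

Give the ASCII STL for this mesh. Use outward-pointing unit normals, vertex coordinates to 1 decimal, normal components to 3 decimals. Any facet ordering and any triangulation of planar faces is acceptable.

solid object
 facet normal -0.301 -0.952 -0.055
  outer loop
   vertex 3.7 0.3 0.2
   vertex 3.8 0.1 3.1
   vertex 0.0 1.4 1.4
  endloop
 endfacet
 facet normal 0.993 -0.109 -0.042
  outer loop
   vertex 3.7 0.3 0.2
   vertex 4.3 4.3 4.0
   vertex 3.8 0.1 3.1
  endloop
 endfacet
 facet normal -0.339 -0.124 -0.932
  outer loop
   vertex 2.0 4.2 0.3
   vertex 3.7 0.3 0.2
   vertex 0.0 1.4 1.4
  endloop
 endfacet
 facet normal 0.789 0.357 -0.500
  outer loop
   vertex 2.0 4.2 0.3
   vertex 4.3 4.3 4.0
   vertex 3.7 0.3 0.2
  endloop
 endfacet
 facet normal -0.374 -0.918 0.133
  outer loop
   vertex 1.0 1.4 4.2
   vertex 0.0 1.4 1.4
   vertex 3.8 0.1 3.1
  endloop
 endfacet
 facet normal 0.261 -0.232 0.937
  outer loop
   vertex 1.0 1.4 4.2
   vertex 3.8 0.1 3.1
   vertex 4.3 4.3 4.0
  endloop
 endfacet
 facet normal 0.197 0.969 -0.148
  outer loop
   vertex 0.7 5.0 3.8
   vertex 4.3 4.3 4.0
   vertex 2.0 4.2 0.3
  endloop
 endfacet
 facet normal -0.034 0.108 0.994
  outer loop
   vertex 0.7 5.0 3.8
   vertex 1.0 1.4 4.2
   vertex 4.3 4.3 4.0
  endloop
 endfacet
 facet normal -0.813 0.424 -0.399
  outer loop
   vertex 0.7 5.0 3.8
   vertex 2.0 4.2 0.3
   vertex 0.0 1.4 1.4
  endloop
 endfacet
 facet normal -0.941 -0.041 0.336
  outer loop
   vertex 0.7 5.0 3.8
   vertex 0.0 1.4 1.4
   vertex 1.0 1.4 4.2
  endloop
 endfacet
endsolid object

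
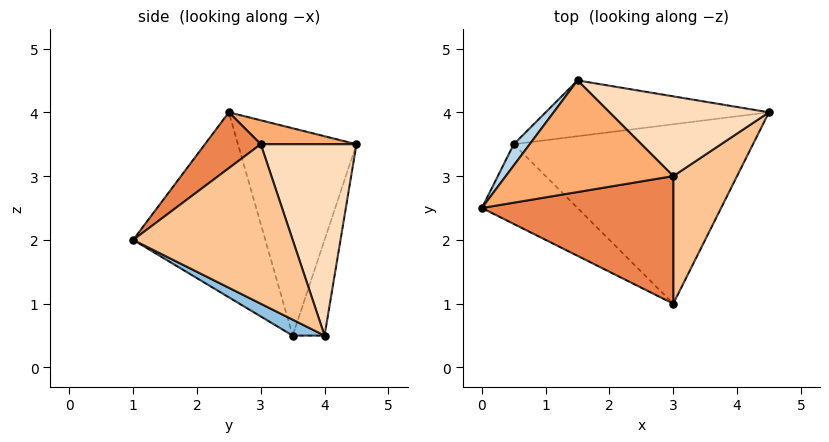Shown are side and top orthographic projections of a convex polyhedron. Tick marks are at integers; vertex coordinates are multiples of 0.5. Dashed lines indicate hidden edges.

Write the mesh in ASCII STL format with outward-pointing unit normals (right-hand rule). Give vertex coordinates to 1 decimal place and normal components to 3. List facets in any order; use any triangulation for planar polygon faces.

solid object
 facet normal -0.579 -0.758 -0.299
  outer loop
   vertex 0.5 3.5 0.5
   vertex 3.0 1.0 2.0
   vertex 0.0 2.5 4.0
  endloop
 endfacet
 facet normal 0.059 -0.470 -0.881
  outer loop
   vertex 0.5 3.5 0.5
   vertex 4.5 4.0 0.5
   vertex 3.0 1.0 2.0
  endloop
 endfacet
 facet normal -0.791 0.609 0.061
  outer loop
   vertex 0.5 3.5 0.5
   vertex 0.0 2.5 4.0
   vertex 1.5 4.5 3.5
  endloop
 endfacet
 facet normal -0.119 0.953 -0.278
  outer loop
   vertex 0.5 3.5 0.5
   vertex 1.5 4.5 3.5
   vertex 4.5 4.0 0.5
  endloop
 endfacet
 facet normal 0.227 -0.584 0.779
  outer loop
   vertex 3.0 3.0 3.5
   vertex 0.0 2.5 4.0
   vertex 3.0 1.0 2.0
  endloop
 endfacet
 facet normal 0.140 0.140 0.980
  outer loop
   vertex 3.0 3.0 3.5
   vertex 1.5 4.5 3.5
   vertex 0.0 2.5 4.0
  endloop
 endfacet
 facet normal 0.894 -0.268 0.358
  outer loop
   vertex 3.0 3.0 3.5
   vertex 3.0 1.0 2.0
   vertex 4.5 4.0 0.5
  endloop
 endfacet
 facet normal 0.609 0.609 0.508
  outer loop
   vertex 3.0 3.0 3.5
   vertex 4.5 4.0 0.5
   vertex 1.5 4.5 3.5
  endloop
 endfacet
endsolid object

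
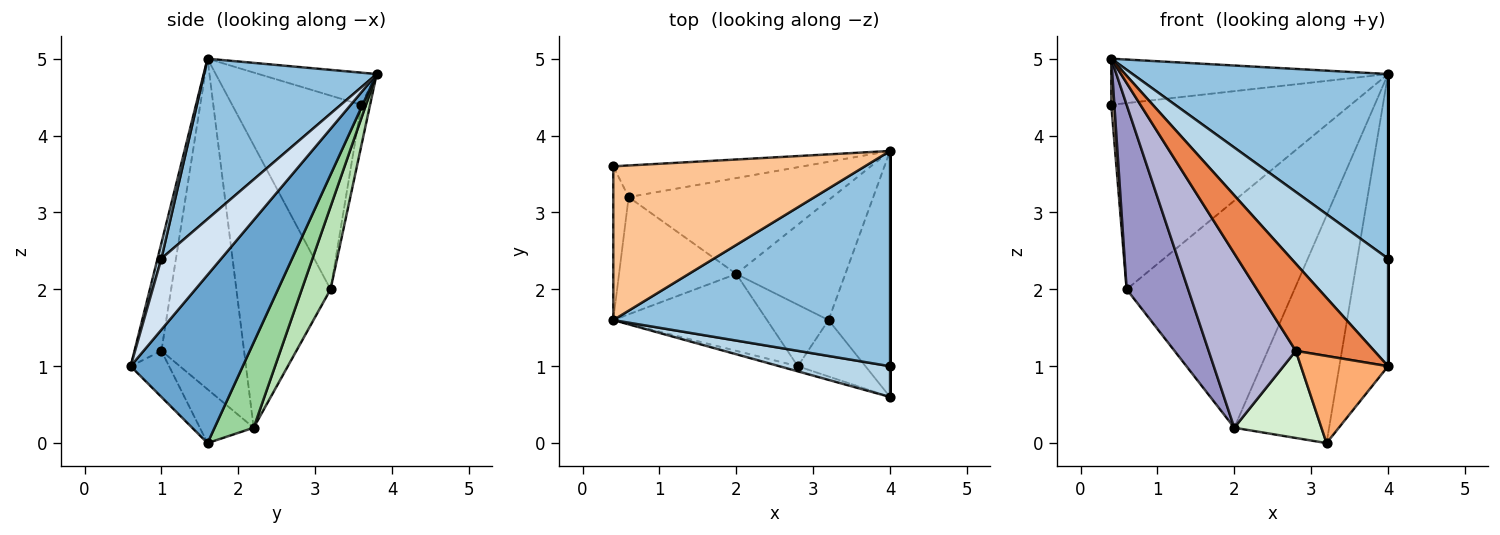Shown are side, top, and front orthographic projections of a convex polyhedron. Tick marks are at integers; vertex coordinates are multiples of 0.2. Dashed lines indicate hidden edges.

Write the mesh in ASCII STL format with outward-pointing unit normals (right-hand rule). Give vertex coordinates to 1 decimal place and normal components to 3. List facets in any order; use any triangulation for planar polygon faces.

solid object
 facet normal 0.870 0.378 -0.318
  outer loop
   vertex 3.2 1.6 0.0
   vertex 4.0 3.8 4.8
   vertex 4.0 0.6 1.0
  endloop
 endfacet
 facet normal 0.403 -0.596 0.695
  outer loop
   vertex 4.0 1.0 2.4
   vertex 4.0 3.8 4.8
   vertex 0.4 1.6 5.0
  endloop
 endfacet
 facet normal 0.038 -0.961 0.275
  outer loop
   vertex 4.0 1.0 2.4
   vertex 0.4 1.6 5.0
   vertex 4.0 0.6 1.0
  endloop
 endfacet
 facet normal 1.000 0.000 0.000
  outer loop
   vertex 4.0 1.0 2.4
   vertex 4.0 0.6 1.0
   vertex 4.0 3.8 4.8
  endloop
 endfacet
 facet normal -0.324 -0.944 -0.056
  outer loop
   vertex 2.8 1.0 1.2
   vertex 4.0 0.6 1.0
   vertex 0.4 1.6 5.0
  endloop
 endfacet
 facet normal -0.347 -0.787 -0.509
  outer loop
   vertex 2.8 1.0 1.2
   vertex 3.2 1.6 0.0
   vertex 4.0 0.6 1.0
  endloop
 endfacet
 facet normal -0.121 0.285 0.951
  outer loop
   vertex 0.4 3.6 4.4
   vertex 0.4 1.6 5.0
   vertex 4.0 3.8 4.8
  endloop
 endfacet
 facet normal -0.997 -0.024 -0.079
  outer loop
   vertex 0.4 3.6 4.4
   vertex 0.6 3.2 2.0
   vertex 0.4 1.6 5.0
  endloop
 endfacet
 facet normal -0.036 0.985 -0.167
  outer loop
   vertex 0.4 3.6 4.4
   vertex 4.0 3.8 4.8
   vertex 0.6 3.2 2.0
  endloop
 endfacet
 facet normal 0.343 0.831 -0.438
  outer loop
   vertex 2.0 2.2 0.2
   vertex 4.0 3.8 4.8
   vertex 3.2 1.6 0.0
  endloop
 endfacet
 facet normal 0.156 0.910 -0.384
  outer loop
   vertex 2.0 2.2 0.2
   vertex 0.6 3.2 2.0
   vertex 4.0 3.8 4.8
  endloop
 endfacet
 facet normal -0.450 -0.729 -0.515
  outer loop
   vertex 2.0 2.2 0.2
   vertex 3.2 1.6 0.0
   vertex 2.8 1.0 1.2
  endloop
 endfacet
 facet normal -0.791 -0.517 -0.328
  outer loop
   vertex 2.0 2.2 0.2
   vertex 0.4 1.6 5.0
   vertex 0.6 3.2 2.0
  endloop
 endfacet
 facet normal -0.655 -0.691 -0.305
  outer loop
   vertex 2.0 2.2 0.2
   vertex 2.8 1.0 1.2
   vertex 0.4 1.6 5.0
  endloop
 endfacet
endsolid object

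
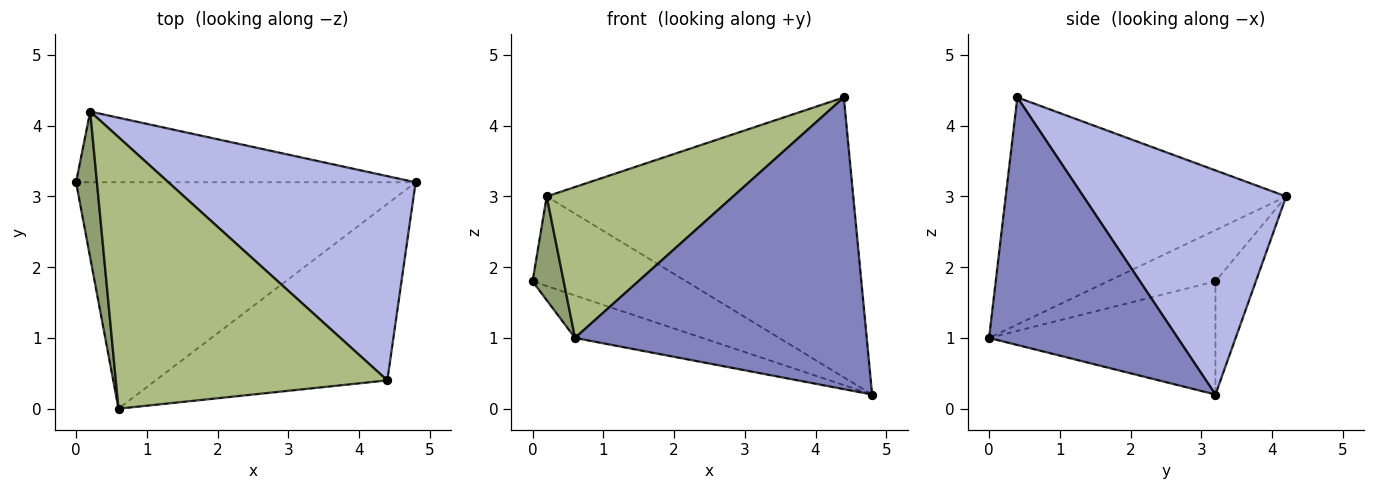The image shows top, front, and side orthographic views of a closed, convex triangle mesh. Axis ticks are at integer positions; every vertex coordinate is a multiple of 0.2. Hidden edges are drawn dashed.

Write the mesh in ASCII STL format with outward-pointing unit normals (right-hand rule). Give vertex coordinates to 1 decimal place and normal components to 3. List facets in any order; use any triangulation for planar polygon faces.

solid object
 facet normal -0.311 0.175 -0.934
  outer loop
   vertex 0.6 0.0 1.0
   vertex 0.0 3.2 1.8
   vertex 4.8 3.2 0.2
  endloop
 endfacet
 facet normal 0.484 -0.749 -0.453
  outer loop
   vertex 4.4 0.4 4.4
   vertex 0.6 0.0 1.0
   vertex 4.8 3.2 0.2
  endloop
 endfacet
 facet normal -0.202 0.769 -0.607
  outer loop
   vertex 0.2 4.2 3.0
   vertex 4.8 3.2 0.2
   vertex 0.0 3.2 1.8
  endloop
 endfacet
 facet normal 0.471 0.712 0.520
  outer loop
   vertex 0.2 4.2 3.0
   vertex 4.4 0.4 4.4
   vertex 4.8 3.2 0.2
  endloop
 endfacet
 facet normal -0.894 -0.259 0.365
  outer loop
   vertex 0.2 4.2 3.0
   vertex 0.0 3.2 1.8
   vertex 0.6 0.0 1.0
  endloop
 endfacet
 facet normal -0.590 -0.392 0.706
  outer loop
   vertex 0.2 4.2 3.0
   vertex 0.6 0.0 1.0
   vertex 4.4 0.4 4.4
  endloop
 endfacet
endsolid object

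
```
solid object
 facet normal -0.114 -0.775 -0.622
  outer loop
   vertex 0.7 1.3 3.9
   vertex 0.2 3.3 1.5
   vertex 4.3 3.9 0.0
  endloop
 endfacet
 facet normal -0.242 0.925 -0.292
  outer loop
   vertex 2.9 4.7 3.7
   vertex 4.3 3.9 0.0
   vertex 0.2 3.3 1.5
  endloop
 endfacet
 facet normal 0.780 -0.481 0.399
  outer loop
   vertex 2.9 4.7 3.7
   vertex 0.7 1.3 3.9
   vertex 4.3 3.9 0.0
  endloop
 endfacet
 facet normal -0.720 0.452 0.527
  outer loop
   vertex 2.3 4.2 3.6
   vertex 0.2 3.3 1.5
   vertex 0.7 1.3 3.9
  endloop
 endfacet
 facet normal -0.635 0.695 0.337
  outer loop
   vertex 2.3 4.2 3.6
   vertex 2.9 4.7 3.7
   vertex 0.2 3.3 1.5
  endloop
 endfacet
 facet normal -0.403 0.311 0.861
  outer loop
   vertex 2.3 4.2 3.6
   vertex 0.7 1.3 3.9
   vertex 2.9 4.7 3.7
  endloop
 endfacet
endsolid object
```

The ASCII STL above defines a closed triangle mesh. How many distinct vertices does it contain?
5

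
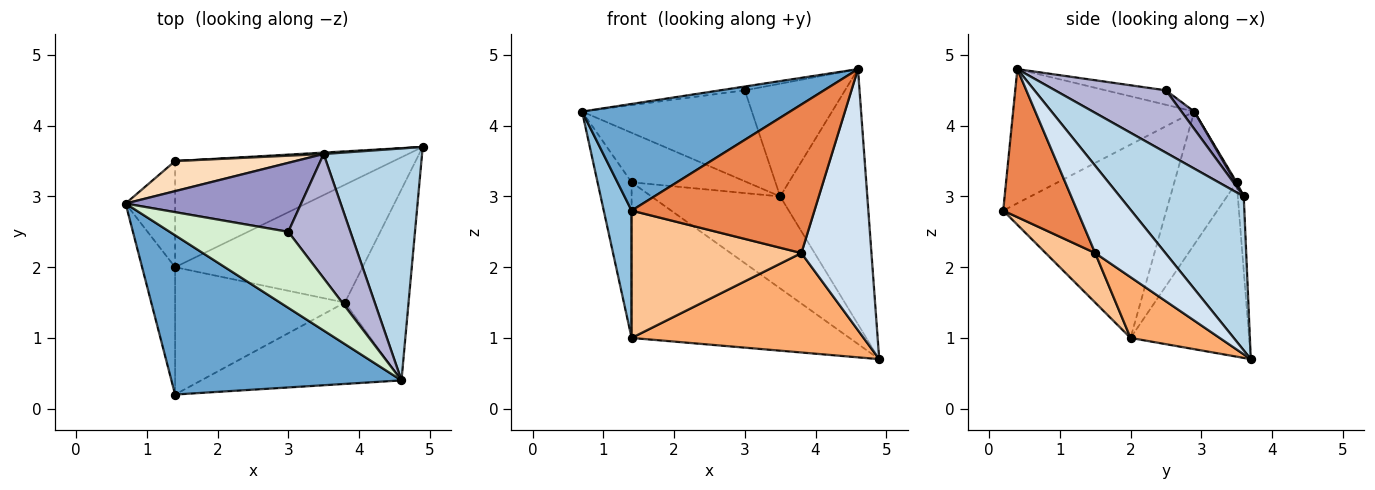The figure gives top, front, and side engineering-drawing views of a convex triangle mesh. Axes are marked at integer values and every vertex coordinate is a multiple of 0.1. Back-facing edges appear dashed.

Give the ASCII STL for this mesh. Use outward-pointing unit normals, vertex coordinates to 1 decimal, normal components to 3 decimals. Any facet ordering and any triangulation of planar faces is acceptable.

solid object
 facet normal -0.436 -0.501 0.748
  outer loop
   vertex 1.4 0.2 2.8
   vertex 4.6 0.4 4.8
   vertex 0.7 2.9 4.2
  endloop
 endfacet
 facet normal -0.972 -0.166 -0.166
  outer loop
   vertex 1.4 2.0 1.0
   vertex 1.4 0.2 2.8
   vertex 0.7 2.9 4.2
  endloop
 endfacet
 facet normal 0.725 0.510 0.463
  outer loop
   vertex 3.5 3.6 3.0
   vertex 4.6 0.4 4.8
   vertex 4.9 3.7 0.7
  endloop
 endfacet
 facet normal 0.629 -0.627 -0.459
  outer loop
   vertex 3.8 1.5 2.2
   vertex 4.9 3.7 0.7
   vertex 4.6 0.4 4.8
  endloop
 endfacet
 facet normal 0.335 -0.827 -0.453
  outer loop
   vertex 3.8 1.5 2.2
   vertex 4.6 0.4 4.8
   vertex 1.4 0.2 2.8
  endloop
 endfacet
 facet normal 0.240 -0.626 -0.742
  outer loop
   vertex 3.8 1.5 2.2
   vertex 1.4 2.0 1.0
   vertex 4.9 3.7 0.7
  endloop
 endfacet
 facet normal 0.202 -0.693 -0.693
  outer loop
   vertex 3.8 1.5 2.2
   vertex 1.4 0.2 2.8
   vertex 1.4 2.0 1.0
  endloop
 endfacet
 facet normal 0.009 0.855 0.519
  outer loop
   vertex 1.4 3.5 3.2
   vertex 0.7 2.9 4.2
   vertex 3.5 3.6 3.0
  endloop
 endfacet
 facet normal -0.046 0.999 0.015
  outer loop
   vertex 1.4 3.5 3.2
   vertex 3.5 3.6 3.0
   vertex 4.9 3.7 0.7
  endloop
 endfacet
 facet normal -0.834 0.456 -0.311
  outer loop
   vertex 1.4 3.5 3.2
   vertex 1.4 2.0 1.0
   vertex 0.7 2.9 4.2
  endloop
 endfacet
 facet normal -0.410 0.754 -0.514
  outer loop
   vertex 1.4 3.5 3.2
   vertex 4.9 3.7 0.7
   vertex 1.4 2.0 1.0
  endloop
 endfacet
 facet normal -0.121 0.050 0.991
  outer loop
   vertex 3.0 2.5 4.5
   vertex 0.7 2.9 4.2
   vertex 4.6 0.4 4.8
  endloop
 endfacet
 facet normal 0.060 0.795 0.603
  outer loop
   vertex 3.0 2.5 4.5
   vertex 3.5 3.6 3.0
   vertex 0.7 2.9 4.2
  endloop
 endfacet
 facet normal 0.596 0.539 0.594
  outer loop
   vertex 3.0 2.5 4.5
   vertex 4.6 0.4 4.8
   vertex 3.5 3.6 3.0
  endloop
 endfacet
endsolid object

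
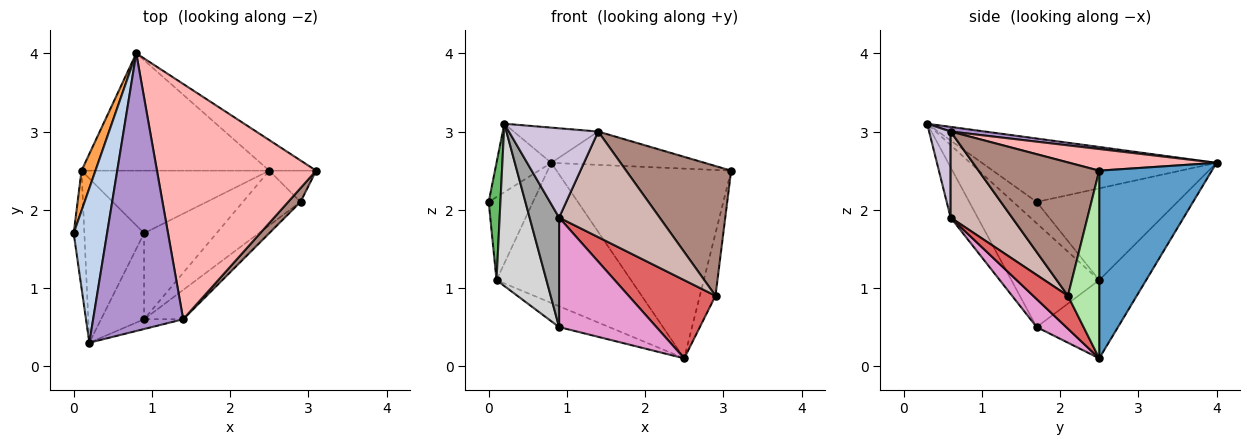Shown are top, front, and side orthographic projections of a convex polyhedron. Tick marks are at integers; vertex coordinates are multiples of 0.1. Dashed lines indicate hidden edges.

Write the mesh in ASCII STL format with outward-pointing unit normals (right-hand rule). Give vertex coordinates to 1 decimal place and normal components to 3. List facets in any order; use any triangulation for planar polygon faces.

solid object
 facet normal 0.537 0.833 -0.134
  outer loop
   vertex 2.5 2.5 0.1
   vertex 0.8 4.0 2.6
   vertex 3.1 2.5 2.5
  endloop
 endfacet
 facet normal -0.867 0.202 0.456
  outer loop
   vertex 0.2 0.3 3.1
   vertex 0.8 4.0 2.6
   vertex 0.0 1.7 2.1
  endloop
 endfacet
 facet normal -0.944 0.297 0.143
  outer loop
   vertex 0.1 2.5 1.1
   vertex 0.0 1.7 2.1
   vertex 0.8 4.0 2.6
  endloop
 endfacet
 facet normal -0.258 0.741 -0.620
  outer loop
   vertex 0.1 2.5 1.1
   vertex 0.8 4.0 2.6
   vertex 2.5 2.5 0.1
  endloop
 endfacet
 facet normal -0.816 -0.408 -0.408
  outer loop
   vertex 0.1 2.5 1.1
   vertex 0.2 0.3 3.1
   vertex 0.0 1.7 2.1
  endloop
 endfacet
 facet normal 0.873 0.436 -0.218
  outer loop
   vertex 2.9 2.1 0.9
   vertex 2.5 2.5 0.1
   vertex 3.1 2.5 2.5
  endloop
 endfacet
 facet normal 0.311 -0.778 -0.545
  outer loop
   vertex 2.9 2.1 0.9
   vertex 0.9 0.6 1.9
   vertex 2.5 2.5 0.1
  endloop
 endfacet
 facet normal 0.133 0.139 0.981
  outer loop
   vertex 1.4 0.6 3.0
   vertex 3.1 2.5 2.5
   vertex 0.8 4.0 2.6
  endloop
 endfacet
 facet normal 0.051 0.126 0.991
  outer loop
   vertex 1.4 0.6 3.0
   vertex 0.8 4.0 2.6
   vertex 0.2 0.3 3.1
  endloop
 endfacet
 facet normal 0.233 -0.967 -0.106
  outer loop
   vertex 1.4 0.6 3.0
   vertex 0.2 0.3 3.1
   vertex 0.9 0.6 1.9
  endloop
 endfacet
 facet normal 0.752 -0.655 0.070
  outer loop
   vertex 1.4 0.6 3.0
   vertex 2.9 2.1 0.9
   vertex 3.1 2.5 2.5
  endloop
 endfacet
 facet normal 0.507 -0.830 -0.231
  outer loop
   vertex 1.4 0.6 3.0
   vertex 0.9 0.6 1.9
   vertex 2.9 2.1 0.9
  endloop
 endfacet
 facet normal 0.232 -0.765 -0.601
  outer loop
   vertex 0.9 1.7 0.5
   vertex 2.5 2.5 0.1
   vertex 0.9 0.6 1.9
  endloop
 endfacet
 facet normal -0.368 0.294 -0.882
  outer loop
   vertex 0.9 1.7 0.5
   vertex 0.1 2.5 1.1
   vertex 2.5 2.5 0.1
  endloop
 endfacet
 facet normal -0.585 -0.637 -0.501
  outer loop
   vertex 0.9 1.7 0.5
   vertex 0.9 0.6 1.9
   vertex 0.2 0.3 3.1
  endloop
 endfacet
 facet normal -0.778 -0.442 -0.447
  outer loop
   vertex 0.9 1.7 0.5
   vertex 0.2 0.3 3.1
   vertex 0.1 2.5 1.1
  endloop
 endfacet
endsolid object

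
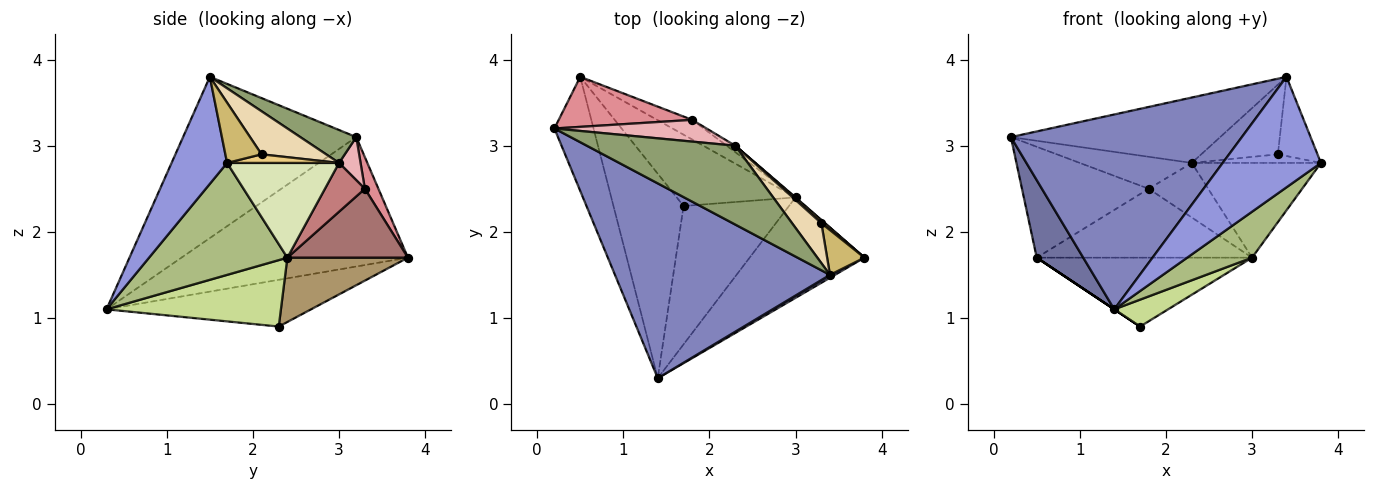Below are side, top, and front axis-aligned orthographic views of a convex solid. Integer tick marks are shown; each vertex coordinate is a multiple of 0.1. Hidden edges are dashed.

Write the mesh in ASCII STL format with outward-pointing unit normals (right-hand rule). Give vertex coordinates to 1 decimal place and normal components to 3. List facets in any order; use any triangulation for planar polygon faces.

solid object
 facet normal -0.939 -0.193 -0.284
  outer loop
   vertex 0.5 3.8 1.7
   vertex 1.4 0.3 1.1
   vertex 0.2 3.2 3.1
  endloop
 endfacet
 facet normal -0.469 -0.625 0.625
  outer loop
   vertex 3.4 1.5 3.8
   vertex 0.2 3.2 3.1
   vertex 1.4 0.3 1.1
  endloop
 endfacet
 facet normal 0.492 -0.870 0.023
  outer loop
   vertex 3.4 1.5 3.8
   vertex 1.4 0.3 1.1
   vertex 3.8 1.7 2.8
  endloop
 endfacet
 facet normal -0.555 0.000 -0.832
  outer loop
   vertex 1.7 2.3 0.9
   vertex 1.4 0.3 1.1
   vertex 0.5 3.8 1.7
  endloop
 endfacet
 facet normal 0.168 0.629 0.759
  outer loop
   vertex 2.3 3.0 2.8
   vertex 0.2 3.2 3.1
   vertex 3.4 1.5 3.8
  endloop
 endfacet
 facet normal 0.663 -0.311 -0.680
  outer loop
   vertex 3.0 2.4 1.7
   vertex 3.8 1.7 2.8
   vertex 1.4 0.3 1.1
  endloop
 endfacet
 facet normal 0.526 -0.162 -0.835
  outer loop
   vertex 3.0 2.4 1.7
   vertex 1.4 0.3 1.1
   vertex 1.7 2.3 0.9
  endloop
 endfacet
 facet normal 0.655 0.756 0.005
  outer loop
   vertex 3.0 2.4 1.7
   vertex 2.3 3.0 2.8
   vertex 3.8 1.7 2.8
  endloop
 endfacet
 facet normal 0.363 0.648 -0.670
  outer loop
   vertex 3.0 2.4 1.7
   vertex 1.7 2.3 0.9
   vertex 0.5 3.8 1.7
  endloop
 endfacet
 facet normal 0.622 0.682 0.385
  outer loop
   vertex 3.3 2.1 2.9
   vertex 3.4 1.5 3.8
   vertex 3.8 1.7 2.8
  endloop
 endfacet
 facet normal 0.635 0.733 0.244
  outer loop
   vertex 3.3 2.1 2.9
   vertex 3.8 1.7 2.8
   vertex 2.3 3.0 2.8
  endloop
 endfacet
 facet normal 0.590 0.700 0.401
  outer loop
   vertex 3.3 2.1 2.9
   vertex 2.3 3.0 2.8
   vertex 3.4 1.5 3.8
  endloop
 endfacet
 facet normal 0.474 0.847 -0.241
  outer loop
   vertex 1.8 3.3 2.5
   vertex 3.0 2.4 1.7
   vertex 0.5 3.8 1.7
  endloop
 endfacet
 facet normal 0.555 0.826 -0.098
  outer loop
   vertex 1.8 3.3 2.5
   vertex 2.3 3.0 2.8
   vertex 3.0 2.4 1.7
  endloop
 endfacet
 facet normal 0.097 0.907 0.410
  outer loop
   vertex 1.8 3.3 2.5
   vertex 0.5 3.8 1.7
   vertex 0.2 3.2 3.1
  endloop
 endfacet
 facet normal 0.157 0.817 0.555
  outer loop
   vertex 1.8 3.3 2.5
   vertex 0.2 3.2 3.1
   vertex 2.3 3.0 2.8
  endloop
 endfacet
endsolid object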